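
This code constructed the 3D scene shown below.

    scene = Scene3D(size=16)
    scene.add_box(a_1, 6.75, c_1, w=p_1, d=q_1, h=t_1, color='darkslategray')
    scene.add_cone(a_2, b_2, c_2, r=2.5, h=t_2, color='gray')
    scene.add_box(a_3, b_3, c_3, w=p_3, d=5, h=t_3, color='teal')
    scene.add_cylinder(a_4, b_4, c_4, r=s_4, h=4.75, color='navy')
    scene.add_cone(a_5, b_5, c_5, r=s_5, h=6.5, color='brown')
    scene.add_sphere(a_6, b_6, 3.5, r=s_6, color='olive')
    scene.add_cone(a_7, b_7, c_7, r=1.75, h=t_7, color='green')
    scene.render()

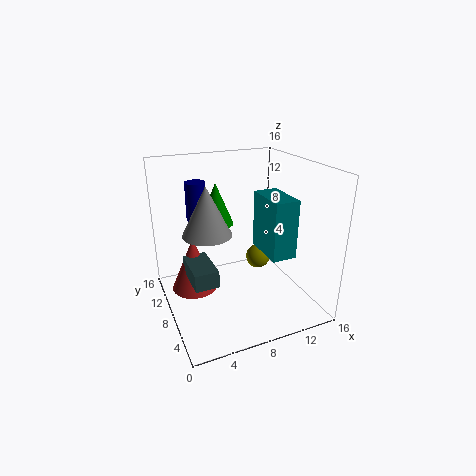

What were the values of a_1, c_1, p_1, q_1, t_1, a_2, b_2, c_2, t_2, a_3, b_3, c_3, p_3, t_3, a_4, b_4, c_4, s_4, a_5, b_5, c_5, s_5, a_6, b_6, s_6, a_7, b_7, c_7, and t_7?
a_1 = 2.5; c_1 = 3; p_1 = 2.75; q_1 = 5; t_1 = 2; a_2 = 4; b_2 = 6.5; c_2 = 9.75; t_2 = 5; a_3 = 10.5; b_3 = 4.25; c_3 = 6.25; p_3 = 2.75; t_3 = 6.5; a_4 = 5.25; b_4 = 14.5; c_4 = 8.25; s_4 = 1.25; a_5 = 3.75; b_5 = 11.75; c_5 = 0.5; s_5 = 2.75; a_6 = 12; b_6 = 10.75; s_6 = 1.5; a_7 = 5.25; b_7 = 7.25; c_7 = 10.5; t_7 = 4.25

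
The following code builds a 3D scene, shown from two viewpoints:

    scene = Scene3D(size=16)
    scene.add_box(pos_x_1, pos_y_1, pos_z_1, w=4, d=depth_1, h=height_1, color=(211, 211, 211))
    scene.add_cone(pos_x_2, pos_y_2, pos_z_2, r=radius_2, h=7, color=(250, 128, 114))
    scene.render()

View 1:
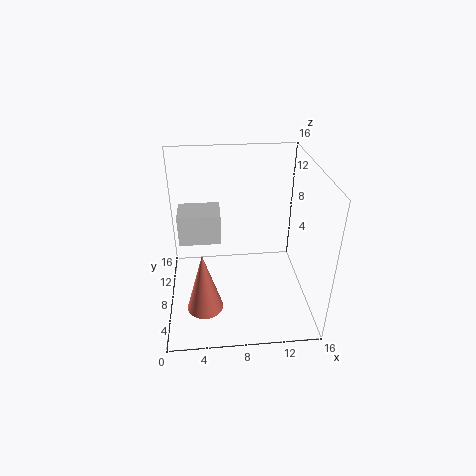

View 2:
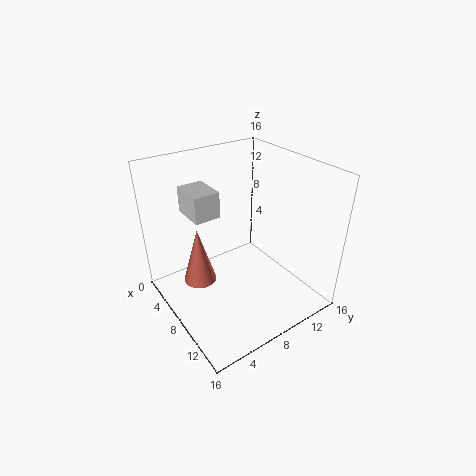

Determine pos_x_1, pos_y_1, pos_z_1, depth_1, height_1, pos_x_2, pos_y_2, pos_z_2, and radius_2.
pos_x_1 = 2
pos_y_1 = 4
pos_z_1 = 10
depth_1 = 3
height_1 = 3
pos_x_2 = 4
pos_y_2 = 5
pos_z_2 = 1
radius_2 = 2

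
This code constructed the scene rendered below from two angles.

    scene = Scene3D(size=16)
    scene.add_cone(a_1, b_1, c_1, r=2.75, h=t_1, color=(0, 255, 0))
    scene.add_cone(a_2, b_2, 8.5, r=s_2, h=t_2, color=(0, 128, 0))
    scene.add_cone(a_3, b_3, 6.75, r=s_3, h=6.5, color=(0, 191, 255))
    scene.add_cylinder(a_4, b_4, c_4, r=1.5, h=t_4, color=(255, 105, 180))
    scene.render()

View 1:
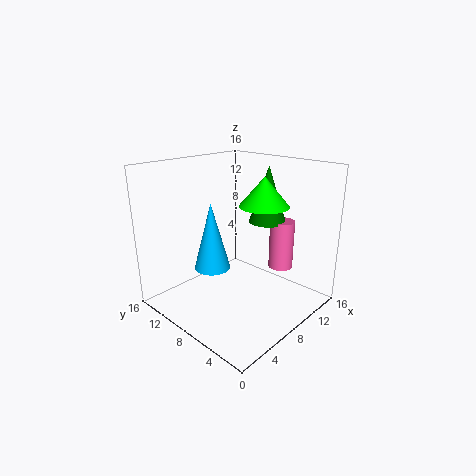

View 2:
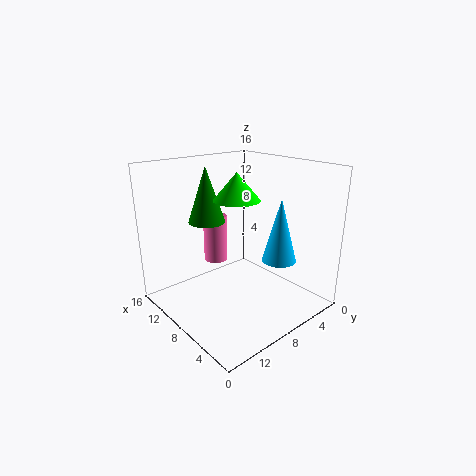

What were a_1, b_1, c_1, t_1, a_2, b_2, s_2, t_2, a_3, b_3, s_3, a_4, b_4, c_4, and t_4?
a_1 = 10.25, b_1 = 6.25, c_1 = 11.5, t_1 = 3.25, a_2 = 13.5, b_2 = 8.25, s_2 = 2.25, t_2 = 6.75, a_3 = 3, b_3 = 6.75, s_3 = 1.75, a_4 = 14.25, b_4 = 6.5, c_4 = 2.75, t_4 = 6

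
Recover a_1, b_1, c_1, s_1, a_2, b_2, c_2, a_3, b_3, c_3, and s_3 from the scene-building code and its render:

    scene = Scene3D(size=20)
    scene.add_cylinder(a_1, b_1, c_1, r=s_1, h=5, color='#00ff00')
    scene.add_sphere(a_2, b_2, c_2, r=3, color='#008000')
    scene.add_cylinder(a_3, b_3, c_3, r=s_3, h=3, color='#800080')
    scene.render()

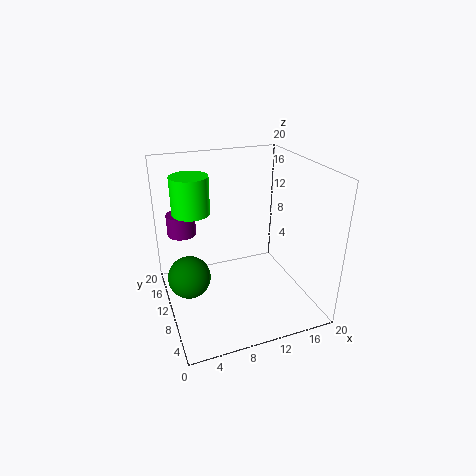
a_1 = 4
b_1 = 11.5
c_1 = 14
s_1 = 2.5
a_2 = 3
b_2 = 11
c_2 = 4.5
a_3 = 3
b_3 = 14
c_3 = 10
s_3 = 2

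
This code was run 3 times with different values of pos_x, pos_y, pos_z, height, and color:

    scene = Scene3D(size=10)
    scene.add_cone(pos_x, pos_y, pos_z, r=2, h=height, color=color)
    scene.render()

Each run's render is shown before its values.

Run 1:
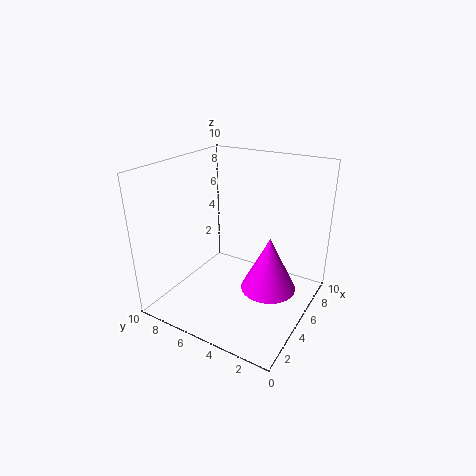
pos_x = 6
pos_y = 3
pos_z = 1
height = 4
color = 'magenta'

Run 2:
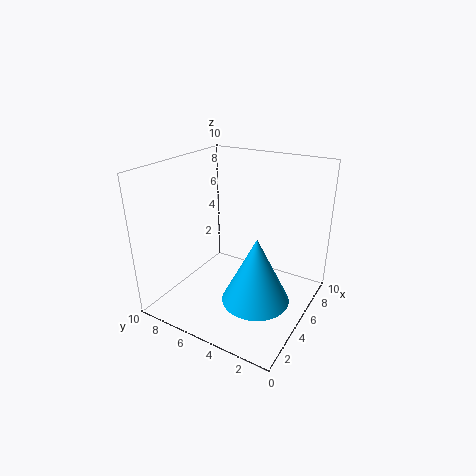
pos_x = 2
pos_y = 2
pos_z = 3
height = 4
color = 'deepskyblue'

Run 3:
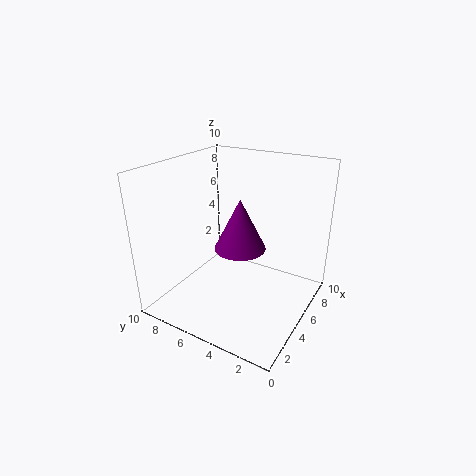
pos_x = 7
pos_y = 6
pos_z = 3
height = 4
color = 'purple'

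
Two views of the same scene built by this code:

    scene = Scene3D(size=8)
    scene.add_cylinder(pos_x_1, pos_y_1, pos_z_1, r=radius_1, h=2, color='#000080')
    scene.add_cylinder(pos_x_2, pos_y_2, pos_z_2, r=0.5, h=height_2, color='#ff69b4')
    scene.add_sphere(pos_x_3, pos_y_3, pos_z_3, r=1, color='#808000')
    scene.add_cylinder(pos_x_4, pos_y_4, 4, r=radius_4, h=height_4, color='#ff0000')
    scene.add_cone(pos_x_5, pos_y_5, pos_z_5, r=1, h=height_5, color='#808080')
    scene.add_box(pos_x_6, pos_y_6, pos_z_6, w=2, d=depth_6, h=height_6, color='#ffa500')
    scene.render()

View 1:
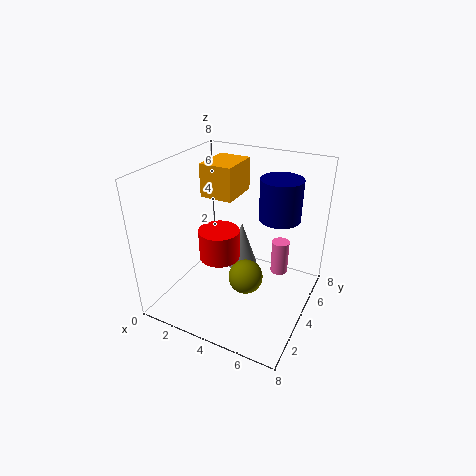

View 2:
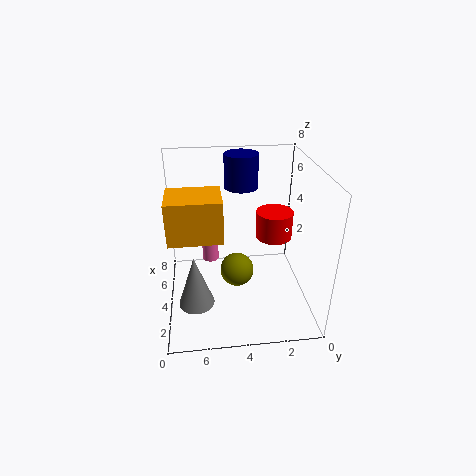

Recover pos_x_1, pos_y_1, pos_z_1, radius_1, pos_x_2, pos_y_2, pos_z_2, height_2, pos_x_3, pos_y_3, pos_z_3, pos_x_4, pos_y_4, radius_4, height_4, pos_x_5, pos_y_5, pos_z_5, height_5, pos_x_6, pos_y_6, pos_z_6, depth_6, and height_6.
pos_x_1 = 6.5, pos_y_1 = 3.5, pos_z_1 = 6, radius_1 = 1, pos_x_2 = 6, pos_y_2 = 5.5, pos_z_2 = 1.5, height_2 = 2, pos_x_3 = 4.5, pos_y_3 = 4, pos_z_3 = 1.5, pos_x_4 = 4, pos_y_4 = 2, radius_4 = 1, height_4 = 1.5, pos_x_5 = 3, pos_y_5 = 6.5, pos_z_5 = 0.5, height_5 = 3, pos_x_6 = 1, pos_y_6 = 5, pos_z_6 = 5.5, depth_6 = 2.5, height_6 = 2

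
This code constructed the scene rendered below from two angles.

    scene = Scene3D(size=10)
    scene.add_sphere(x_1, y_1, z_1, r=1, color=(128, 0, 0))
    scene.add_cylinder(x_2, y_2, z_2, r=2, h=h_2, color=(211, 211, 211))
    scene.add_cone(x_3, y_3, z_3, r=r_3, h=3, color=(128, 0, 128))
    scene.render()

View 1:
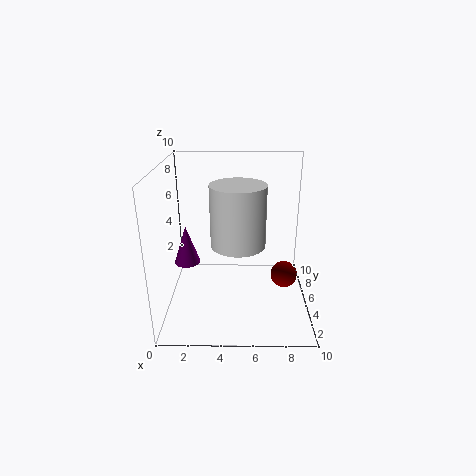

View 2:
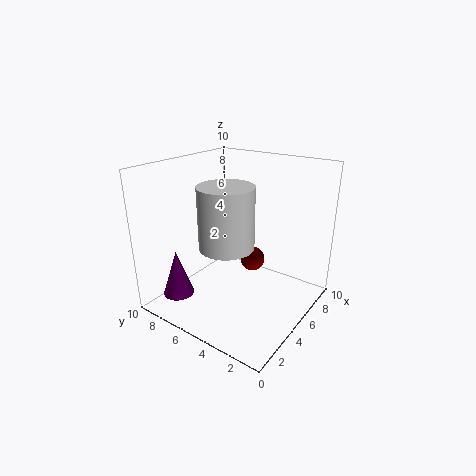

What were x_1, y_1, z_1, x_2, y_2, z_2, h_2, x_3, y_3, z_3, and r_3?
x_1 = 8.5; y_1 = 6; z_1 = 1.5; x_2 = 5; y_2 = 6; z_2 = 4; h_2 = 4.5; x_3 = 1; y_3 = 7; z_3 = 2; r_3 = 1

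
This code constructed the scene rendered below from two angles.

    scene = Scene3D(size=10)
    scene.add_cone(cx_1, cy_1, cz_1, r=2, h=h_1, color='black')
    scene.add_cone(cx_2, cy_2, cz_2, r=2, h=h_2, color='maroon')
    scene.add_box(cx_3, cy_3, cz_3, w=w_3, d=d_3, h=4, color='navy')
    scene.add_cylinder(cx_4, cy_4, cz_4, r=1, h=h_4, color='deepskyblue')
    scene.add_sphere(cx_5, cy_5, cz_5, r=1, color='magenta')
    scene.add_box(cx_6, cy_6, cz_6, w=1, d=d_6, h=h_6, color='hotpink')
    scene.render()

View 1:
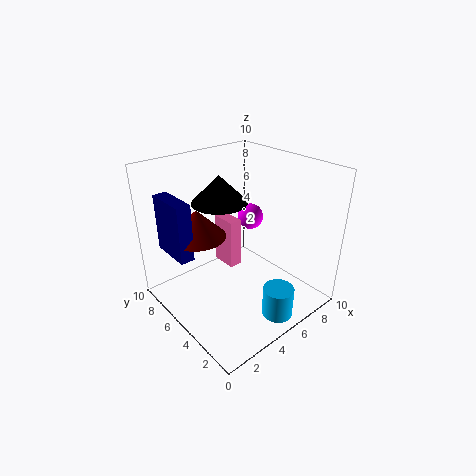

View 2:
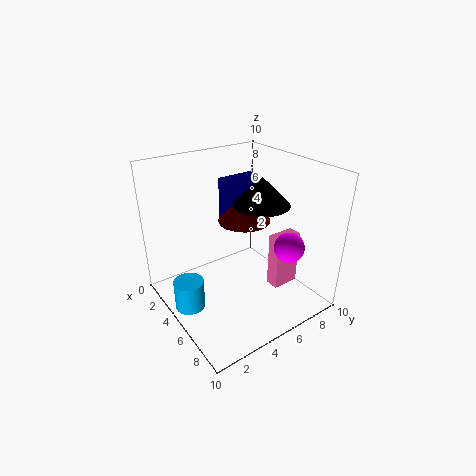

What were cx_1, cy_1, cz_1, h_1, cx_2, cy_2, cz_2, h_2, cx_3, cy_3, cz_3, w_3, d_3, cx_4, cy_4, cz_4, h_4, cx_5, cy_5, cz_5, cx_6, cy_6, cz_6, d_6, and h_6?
cx_1 = 5
cy_1 = 7
cz_1 = 7
h_1 = 2
cx_2 = 3
cy_2 = 7
cz_2 = 5
h_2 = 2
cx_3 = 1
cy_3 = 6
cz_3 = 4
w_3 = 1
d_3 = 3
cx_4 = 5
cy_4 = 1
cz_4 = 1
h_4 = 2
cx_5 = 8
cy_5 = 7
cz_5 = 5
cx_6 = 6
cy_6 = 7
cz_6 = 1
d_6 = 2
h_6 = 4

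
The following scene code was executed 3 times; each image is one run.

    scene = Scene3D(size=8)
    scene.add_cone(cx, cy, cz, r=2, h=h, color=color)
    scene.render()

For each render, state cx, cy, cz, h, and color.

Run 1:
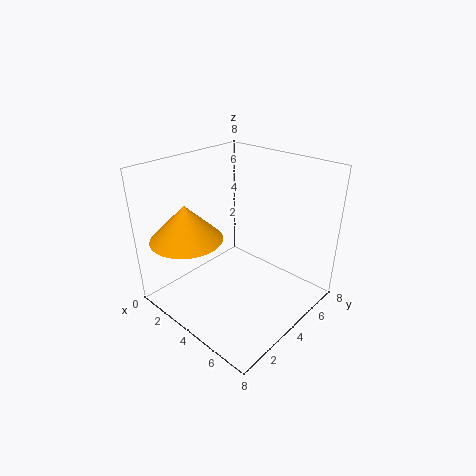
cx = 2
cy = 2
cz = 4
h = 2
color = 'orange'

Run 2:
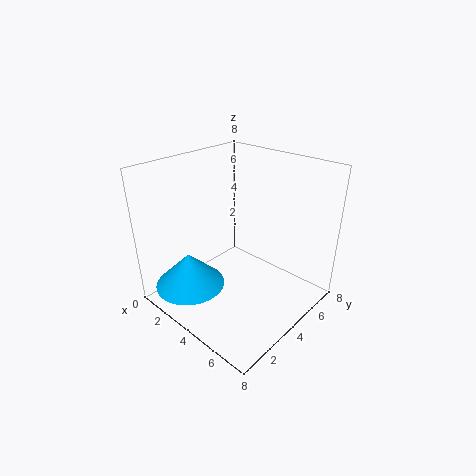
cx = 2
cy = 2
cz = 1
h = 2
color = 'deepskyblue'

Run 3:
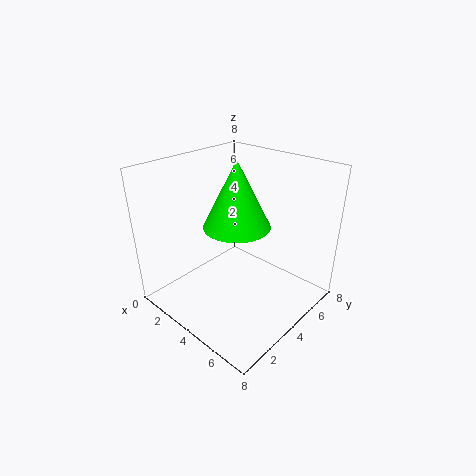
cx = 3
cy = 5
cz = 4
h = 4
color = 'lime'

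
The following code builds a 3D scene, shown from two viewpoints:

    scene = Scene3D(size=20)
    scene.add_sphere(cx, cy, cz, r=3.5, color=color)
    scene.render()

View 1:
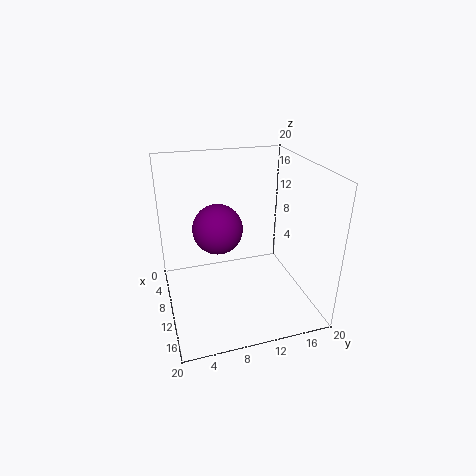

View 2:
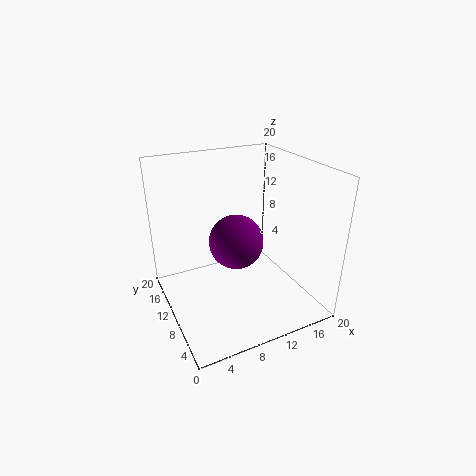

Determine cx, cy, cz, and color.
cx = 8.5; cy = 7.5; cz = 11; color = 'purple'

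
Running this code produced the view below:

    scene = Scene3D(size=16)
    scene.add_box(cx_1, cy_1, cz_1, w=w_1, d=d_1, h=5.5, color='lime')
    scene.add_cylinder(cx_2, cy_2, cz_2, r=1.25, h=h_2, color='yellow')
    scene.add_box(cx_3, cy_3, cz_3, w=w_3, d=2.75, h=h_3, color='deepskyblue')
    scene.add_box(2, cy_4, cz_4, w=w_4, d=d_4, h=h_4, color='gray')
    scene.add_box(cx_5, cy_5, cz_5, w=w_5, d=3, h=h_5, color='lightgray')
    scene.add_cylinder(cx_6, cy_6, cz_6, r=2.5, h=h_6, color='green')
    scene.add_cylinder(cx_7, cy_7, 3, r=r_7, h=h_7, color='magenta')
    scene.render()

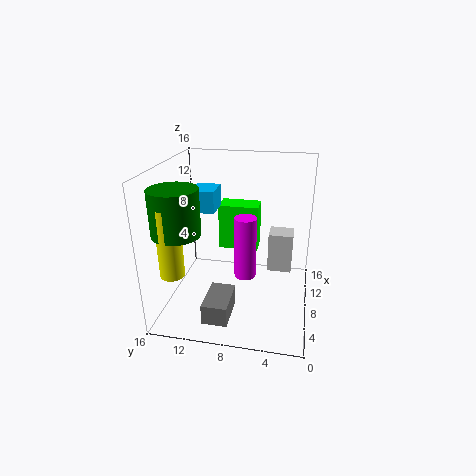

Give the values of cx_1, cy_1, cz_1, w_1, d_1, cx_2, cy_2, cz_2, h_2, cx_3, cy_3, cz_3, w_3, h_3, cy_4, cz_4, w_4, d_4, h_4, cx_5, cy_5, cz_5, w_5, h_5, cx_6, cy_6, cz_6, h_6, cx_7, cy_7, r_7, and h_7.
cx_1 = 11; cy_1 = 6.25; cz_1 = 5; w_1 = 2.75; d_1 = 4.75; cx_2 = 2.75; cy_2 = 13.75; cz_2 = 5.75; h_2 = 7.25; cx_3 = 8.25; cy_3 = 10.75; cz_3 = 10.5; w_3 = 3.25; h_3 = 2.5; cy_4 = 8; cz_4 = 0.5; w_4 = 4.5; d_4 = 2.75; h_4 = 2.25; cx_5 = 12; cy_5 = 2; cz_5 = 1.75; w_5 = 2.75; h_5 = 5; cx_6 = 4; cy_6 = 13.5; cz_6 = 9.75; h_6 = 4.75; cx_7 = 8.5; cy_7 = 7.25; r_7 = 1.25; h_7 = 7.25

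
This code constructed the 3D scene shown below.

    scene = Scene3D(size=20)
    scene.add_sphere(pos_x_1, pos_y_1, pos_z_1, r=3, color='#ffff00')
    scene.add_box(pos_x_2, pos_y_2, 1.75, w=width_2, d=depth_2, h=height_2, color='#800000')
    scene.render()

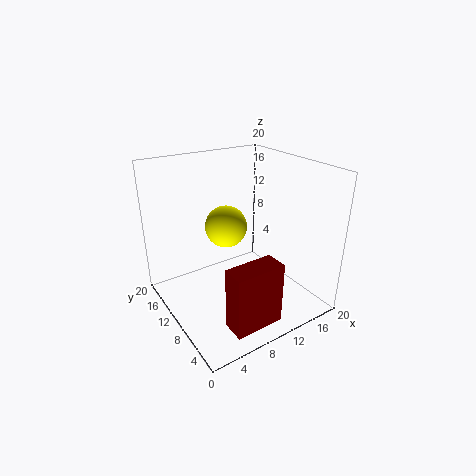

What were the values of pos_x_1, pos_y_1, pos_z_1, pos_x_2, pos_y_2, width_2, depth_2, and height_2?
pos_x_1 = 9.75; pos_y_1 = 12.75; pos_z_1 = 10.75; pos_x_2 = 4.25; pos_y_2 = 1; width_2 = 6.5; depth_2 = 3; height_2 = 8.25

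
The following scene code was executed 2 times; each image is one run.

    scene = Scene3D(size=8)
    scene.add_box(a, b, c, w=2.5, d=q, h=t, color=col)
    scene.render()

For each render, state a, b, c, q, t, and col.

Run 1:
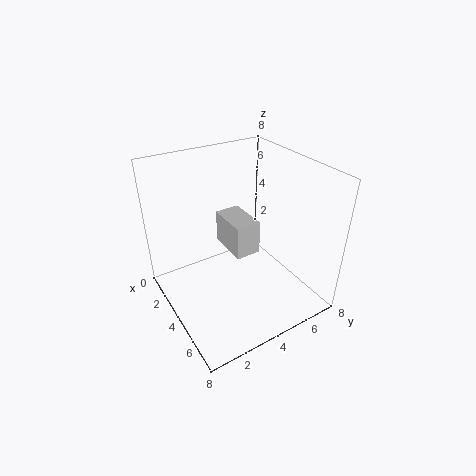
a = 1.5
b = 4
c = 2.5
q = 1.5
t = 2
col = 'lightgray'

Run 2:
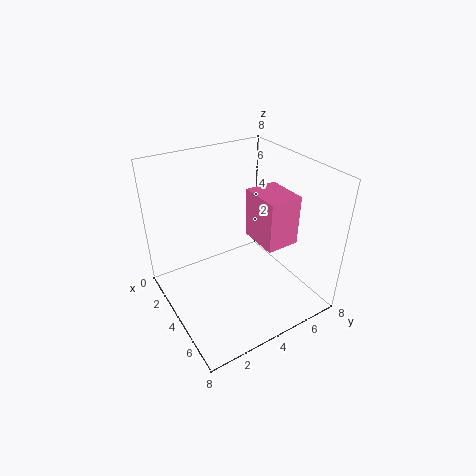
a = 2.5
b = 5.5
c = 3
q = 2
t = 3
col = 'hotpink'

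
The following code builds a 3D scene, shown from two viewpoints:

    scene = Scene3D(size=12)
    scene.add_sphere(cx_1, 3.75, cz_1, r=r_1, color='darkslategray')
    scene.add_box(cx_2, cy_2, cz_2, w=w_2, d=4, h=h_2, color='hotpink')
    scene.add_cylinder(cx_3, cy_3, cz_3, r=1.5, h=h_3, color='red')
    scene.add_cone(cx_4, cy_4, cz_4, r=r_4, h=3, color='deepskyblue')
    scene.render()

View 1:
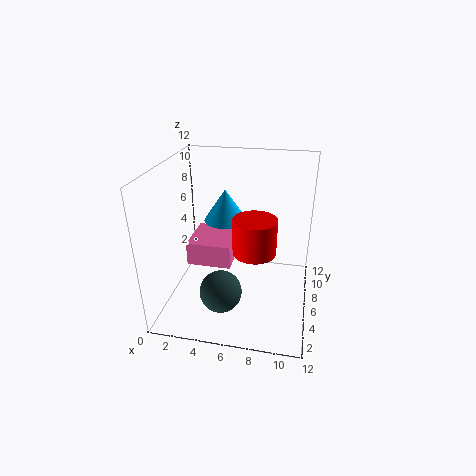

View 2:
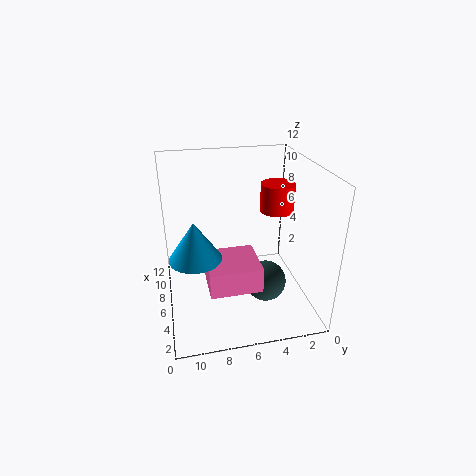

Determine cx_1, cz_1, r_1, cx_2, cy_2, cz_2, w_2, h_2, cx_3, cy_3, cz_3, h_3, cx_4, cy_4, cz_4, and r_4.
cx_1 = 5, cz_1 = 2, r_1 = 1.75, cx_2 = 1.75, cy_2 = 5, cz_2 = 3.5, w_2 = 3.75, h_2 = 2, cx_3 = 8, cy_3 = 2, cz_3 = 7.25, h_3 = 2.5, cx_4 = 4, cy_4 = 9.75, cz_4 = 5.75, r_4 = 2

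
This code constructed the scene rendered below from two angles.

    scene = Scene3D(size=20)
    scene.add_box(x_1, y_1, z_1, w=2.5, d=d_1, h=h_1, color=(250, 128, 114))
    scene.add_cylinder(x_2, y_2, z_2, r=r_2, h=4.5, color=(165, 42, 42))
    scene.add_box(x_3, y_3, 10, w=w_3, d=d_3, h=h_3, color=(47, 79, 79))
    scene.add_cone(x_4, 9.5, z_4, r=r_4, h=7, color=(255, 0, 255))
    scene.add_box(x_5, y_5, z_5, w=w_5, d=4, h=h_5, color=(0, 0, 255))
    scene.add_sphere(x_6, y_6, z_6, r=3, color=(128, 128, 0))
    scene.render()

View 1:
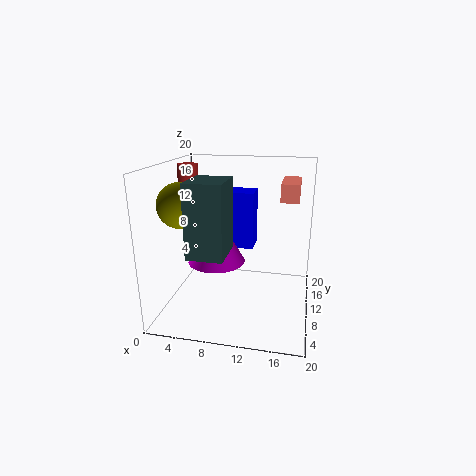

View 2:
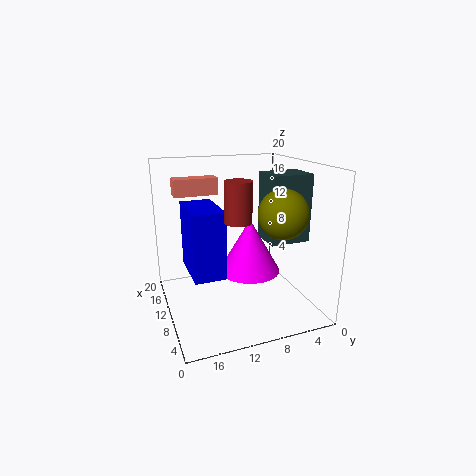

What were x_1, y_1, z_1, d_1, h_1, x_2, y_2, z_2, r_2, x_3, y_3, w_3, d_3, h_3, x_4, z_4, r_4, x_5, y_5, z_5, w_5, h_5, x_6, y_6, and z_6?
x_1 = 15.5; y_1 = 11; z_1 = 15; d_1 = 6.5; h_1 = 2.5; x_2 = 2; y_2 = 13; z_2 = 15; r_2 = 1.5; x_3 = 5.5; y_3 = 1.5; w_3 = 4.5; d_3 = 5.5; h_3 = 9; x_4 = 7; z_4 = 6.5; r_4 = 4; x_5 = 4.5; y_5 = 13.5; z_5 = 7; w_5 = 7; h_5 = 8.5; x_6 = 3; y_6 = 7; z_6 = 15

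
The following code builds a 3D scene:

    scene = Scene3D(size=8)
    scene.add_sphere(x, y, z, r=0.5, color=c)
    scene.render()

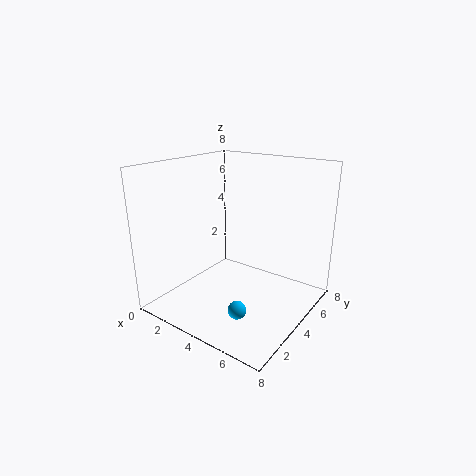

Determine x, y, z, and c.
x = 5; y = 2.5; z = 0.5; c = 'deepskyblue'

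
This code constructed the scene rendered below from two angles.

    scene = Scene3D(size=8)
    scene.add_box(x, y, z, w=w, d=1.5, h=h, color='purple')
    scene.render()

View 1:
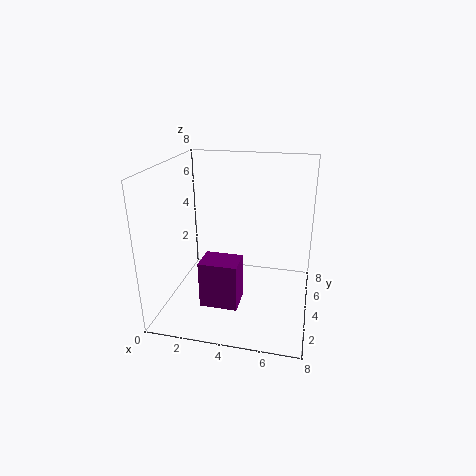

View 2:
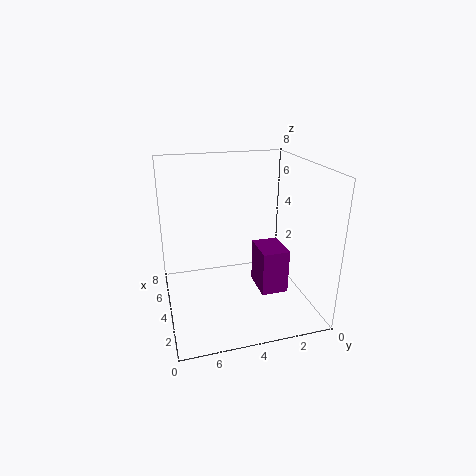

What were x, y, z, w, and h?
x = 2.5, y = 1.5, z = 1, w = 2, h = 2.5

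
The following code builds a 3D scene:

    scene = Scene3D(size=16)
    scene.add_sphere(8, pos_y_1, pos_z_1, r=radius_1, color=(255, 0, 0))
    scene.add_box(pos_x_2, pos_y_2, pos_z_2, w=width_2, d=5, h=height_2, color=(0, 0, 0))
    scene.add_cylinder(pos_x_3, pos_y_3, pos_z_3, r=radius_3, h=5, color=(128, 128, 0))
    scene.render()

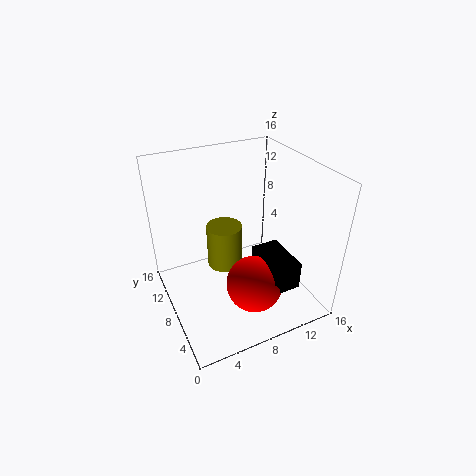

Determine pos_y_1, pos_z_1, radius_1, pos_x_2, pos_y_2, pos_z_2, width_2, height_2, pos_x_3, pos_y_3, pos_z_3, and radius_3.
pos_y_1 = 4
pos_z_1 = 4.5
radius_1 = 3
pos_x_2 = 9
pos_y_2 = 1.5
pos_z_2 = 4.5
width_2 = 3
height_2 = 3
pos_x_3 = 7
pos_y_3 = 9.5
pos_z_3 = 4
radius_3 = 2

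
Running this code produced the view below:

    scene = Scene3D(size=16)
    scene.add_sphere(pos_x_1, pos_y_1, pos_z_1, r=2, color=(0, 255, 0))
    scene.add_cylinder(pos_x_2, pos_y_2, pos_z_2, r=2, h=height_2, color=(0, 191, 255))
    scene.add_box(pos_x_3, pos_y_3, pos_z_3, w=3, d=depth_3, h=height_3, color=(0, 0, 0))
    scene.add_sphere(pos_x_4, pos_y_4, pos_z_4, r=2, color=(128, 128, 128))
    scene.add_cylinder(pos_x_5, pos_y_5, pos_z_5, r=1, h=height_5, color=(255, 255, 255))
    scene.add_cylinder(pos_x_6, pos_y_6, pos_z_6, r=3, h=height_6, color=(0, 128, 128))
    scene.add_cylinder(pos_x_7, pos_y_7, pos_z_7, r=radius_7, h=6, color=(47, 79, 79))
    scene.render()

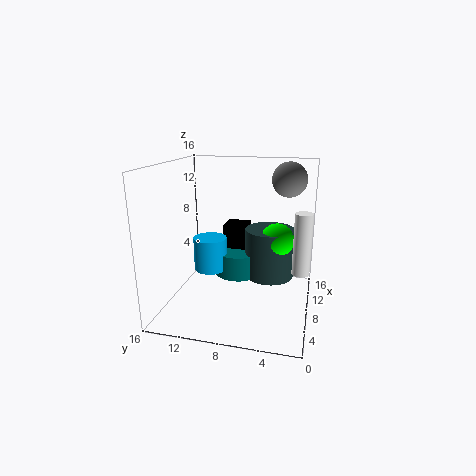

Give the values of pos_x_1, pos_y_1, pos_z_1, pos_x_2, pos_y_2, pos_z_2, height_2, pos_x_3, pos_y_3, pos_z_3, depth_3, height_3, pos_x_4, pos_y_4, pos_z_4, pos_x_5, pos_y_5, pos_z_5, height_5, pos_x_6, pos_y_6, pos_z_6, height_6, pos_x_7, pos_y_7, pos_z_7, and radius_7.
pos_x_1 = 11, pos_y_1 = 4, pos_z_1 = 7, pos_x_2 = 10, pos_y_2 = 12, pos_z_2 = 3, height_2 = 4, pos_x_3 = 12, pos_y_3 = 8, pos_z_3 = 3, depth_3 = 3, height_3 = 5, pos_x_4 = 12, pos_y_4 = 3, pos_z_4 = 14, pos_x_5 = 9, pos_y_5 = 1, pos_z_5 = 4, height_5 = 7, pos_x_6 = 12, pos_y_6 = 9, pos_z_6 = 2, height_6 = 3, pos_x_7 = 12, pos_y_7 = 5, pos_z_7 = 2, radius_7 = 3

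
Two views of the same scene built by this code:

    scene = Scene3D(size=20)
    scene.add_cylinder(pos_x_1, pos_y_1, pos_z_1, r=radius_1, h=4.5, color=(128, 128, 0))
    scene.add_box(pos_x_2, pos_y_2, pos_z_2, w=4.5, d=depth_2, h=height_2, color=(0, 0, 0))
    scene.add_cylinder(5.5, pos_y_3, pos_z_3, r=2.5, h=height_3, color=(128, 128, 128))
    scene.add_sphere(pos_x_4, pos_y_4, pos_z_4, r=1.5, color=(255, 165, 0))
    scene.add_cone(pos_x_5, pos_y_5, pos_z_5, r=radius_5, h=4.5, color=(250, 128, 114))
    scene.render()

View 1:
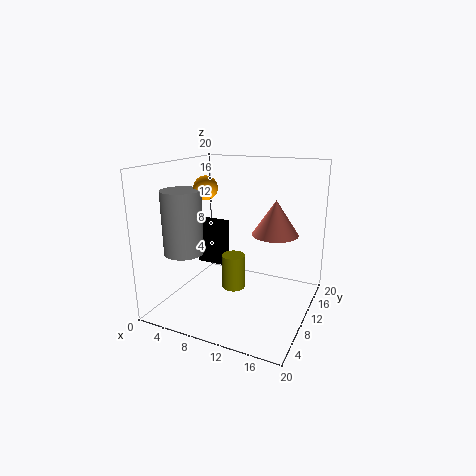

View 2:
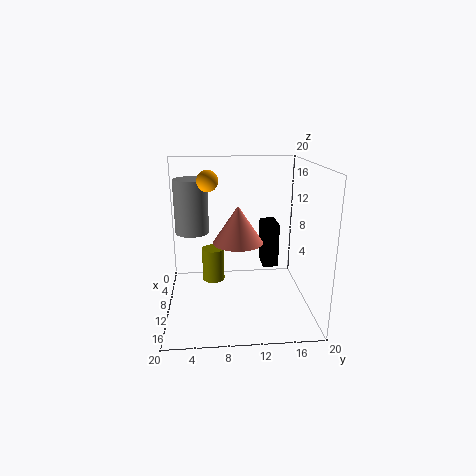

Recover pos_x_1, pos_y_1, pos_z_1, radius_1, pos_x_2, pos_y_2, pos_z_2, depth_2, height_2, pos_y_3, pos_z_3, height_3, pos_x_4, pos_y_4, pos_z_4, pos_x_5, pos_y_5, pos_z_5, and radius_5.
pos_x_1 = 11; pos_y_1 = 6.5; pos_z_1 = 4.5; radius_1 = 1.5; pos_x_2 = 0.5; pos_y_2 = 14.5; pos_z_2 = 3; depth_2 = 2.5; height_2 = 7; pos_y_3 = 3.5; pos_z_3 = 9.5; height_3 = 8; pos_x_4 = 7.5; pos_y_4 = 6; pos_z_4 = 17.5; pos_x_5 = 15.5; pos_y_5 = 9.5; pos_z_5 = 11.5; radius_5 = 3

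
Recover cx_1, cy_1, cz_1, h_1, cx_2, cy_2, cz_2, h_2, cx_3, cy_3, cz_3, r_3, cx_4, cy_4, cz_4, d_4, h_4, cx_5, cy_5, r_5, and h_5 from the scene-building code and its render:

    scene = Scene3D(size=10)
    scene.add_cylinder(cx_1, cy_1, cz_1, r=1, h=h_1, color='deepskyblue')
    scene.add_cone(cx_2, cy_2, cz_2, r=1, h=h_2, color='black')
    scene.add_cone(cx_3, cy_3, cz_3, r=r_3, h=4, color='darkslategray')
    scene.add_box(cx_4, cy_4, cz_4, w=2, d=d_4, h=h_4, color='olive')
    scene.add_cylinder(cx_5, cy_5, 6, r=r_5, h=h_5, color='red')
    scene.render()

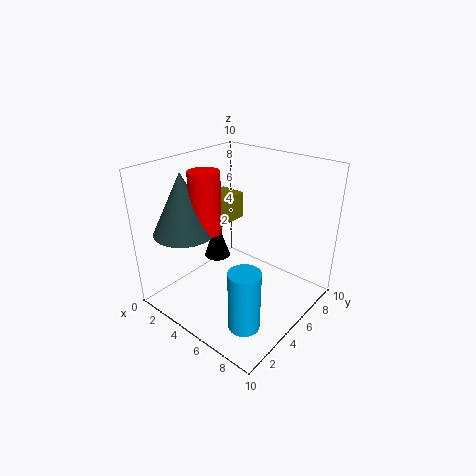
cx_1 = 8
cy_1 = 2
cz_1 = 1
h_1 = 4
cx_2 = 2
cy_2 = 6
cz_2 = 2
h_2 = 3
cx_3 = 3
cy_3 = 2
cz_3 = 6
r_3 = 2
cx_4 = 1
cy_4 = 5
cz_4 = 5
d_4 = 3
h_4 = 2
cx_5 = 4
cy_5 = 3
r_5 = 1
h_5 = 4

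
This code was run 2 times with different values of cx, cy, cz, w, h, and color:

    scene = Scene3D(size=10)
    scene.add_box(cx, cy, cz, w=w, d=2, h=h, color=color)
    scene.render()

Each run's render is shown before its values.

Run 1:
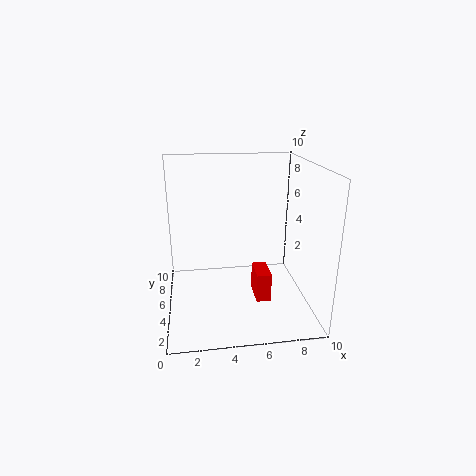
cx = 6; cy = 3; cz = 1; w = 1; h = 2; color = 'red'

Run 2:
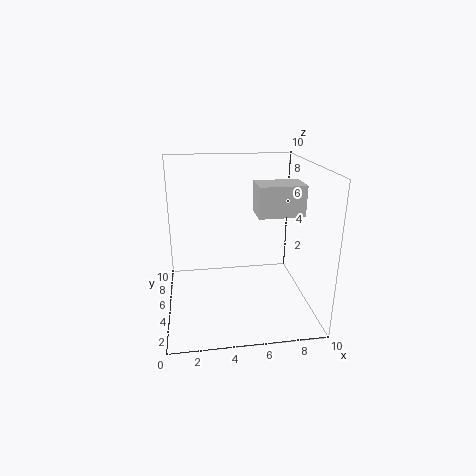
cx = 6; cy = 3; cz = 7; w = 3; h = 2; color = 'lightgray'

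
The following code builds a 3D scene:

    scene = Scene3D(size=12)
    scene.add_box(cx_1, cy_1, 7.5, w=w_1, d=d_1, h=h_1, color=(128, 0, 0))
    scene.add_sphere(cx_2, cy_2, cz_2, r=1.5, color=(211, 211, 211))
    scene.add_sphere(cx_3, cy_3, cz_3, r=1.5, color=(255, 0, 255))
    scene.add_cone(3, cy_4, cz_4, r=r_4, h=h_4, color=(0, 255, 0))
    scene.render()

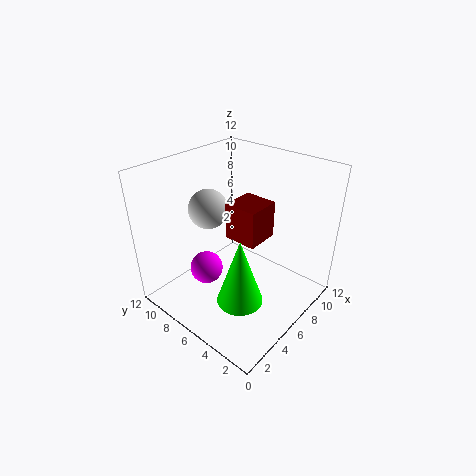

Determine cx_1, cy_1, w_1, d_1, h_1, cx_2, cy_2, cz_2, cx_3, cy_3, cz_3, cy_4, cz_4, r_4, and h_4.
cx_1 = 3.75, cy_1 = 2.75, w_1 = 2.5, d_1 = 2.5, h_1 = 2.75, cx_2 = 3.75, cy_2 = 7, cz_2 = 9.25, cx_3 = 5.25, cy_3 = 9.25, cz_3 = 1.75, cy_4 = 3.25, cz_4 = 3, r_4 = 1.75, h_4 = 5.25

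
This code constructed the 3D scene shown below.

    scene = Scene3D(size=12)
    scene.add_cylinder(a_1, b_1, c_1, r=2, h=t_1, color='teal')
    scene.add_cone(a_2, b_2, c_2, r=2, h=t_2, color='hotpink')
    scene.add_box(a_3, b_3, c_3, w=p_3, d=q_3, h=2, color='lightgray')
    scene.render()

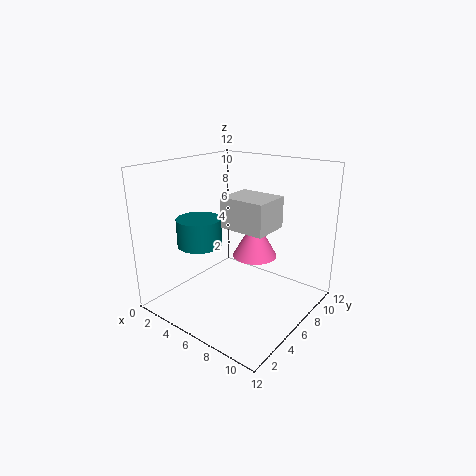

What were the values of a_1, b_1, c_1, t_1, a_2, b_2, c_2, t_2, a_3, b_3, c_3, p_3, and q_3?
a_1 = 2
b_1 = 5.5
c_1 = 4.5
t_1 = 2.5
a_2 = 6
b_2 = 8.5
c_2 = 3.5
t_2 = 3.5
a_3 = 8.5
b_3 = 1
c_3 = 9
p_3 = 3
q_3 = 2.5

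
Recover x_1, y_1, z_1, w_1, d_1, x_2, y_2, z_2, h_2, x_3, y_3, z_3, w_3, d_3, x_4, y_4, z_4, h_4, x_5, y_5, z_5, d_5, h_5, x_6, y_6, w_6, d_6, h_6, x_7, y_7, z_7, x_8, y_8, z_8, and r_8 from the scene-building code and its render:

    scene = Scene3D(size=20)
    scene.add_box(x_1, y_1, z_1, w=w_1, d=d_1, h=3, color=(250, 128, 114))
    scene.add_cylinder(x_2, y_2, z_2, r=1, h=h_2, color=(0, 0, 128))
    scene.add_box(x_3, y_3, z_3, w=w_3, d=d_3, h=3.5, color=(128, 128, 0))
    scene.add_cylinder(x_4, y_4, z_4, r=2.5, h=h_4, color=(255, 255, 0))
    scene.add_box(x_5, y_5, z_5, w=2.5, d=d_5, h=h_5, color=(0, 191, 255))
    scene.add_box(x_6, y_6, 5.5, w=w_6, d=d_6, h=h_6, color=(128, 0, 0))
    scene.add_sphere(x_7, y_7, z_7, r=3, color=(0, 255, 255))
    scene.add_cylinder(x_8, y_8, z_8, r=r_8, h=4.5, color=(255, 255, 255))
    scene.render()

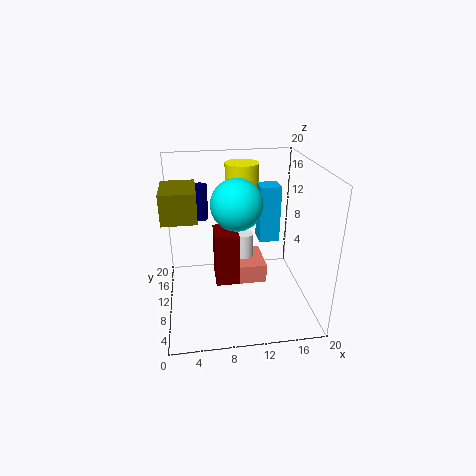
x_1 = 8.5, y_1 = 12.5, z_1 = 0.5, w_1 = 6.5, d_1 = 6.5, x_2 = 5, y_2 = 9.5, z_2 = 13.5, h_2 = 4.5, x_3 = 0.5, y_3 = 3, z_3 = 15.5, w_3 = 4, d_3 = 5.5, x_4 = 11.5, y_4 = 16, z_4 = 13, h_4 = 6, x_5 = 12, y_5 = 5.5, z_5 = 11.5, d_5 = 2.5, h_5 = 7, x_6 = 6.5, y_6 = 5.5, w_6 = 3, d_6 = 4, h_6 = 7, x_7 = 9, y_7 = 4.5, z_7 = 17, x_8 = 12, y_8 = 16.5, z_8 = 3, r_8 = 1.5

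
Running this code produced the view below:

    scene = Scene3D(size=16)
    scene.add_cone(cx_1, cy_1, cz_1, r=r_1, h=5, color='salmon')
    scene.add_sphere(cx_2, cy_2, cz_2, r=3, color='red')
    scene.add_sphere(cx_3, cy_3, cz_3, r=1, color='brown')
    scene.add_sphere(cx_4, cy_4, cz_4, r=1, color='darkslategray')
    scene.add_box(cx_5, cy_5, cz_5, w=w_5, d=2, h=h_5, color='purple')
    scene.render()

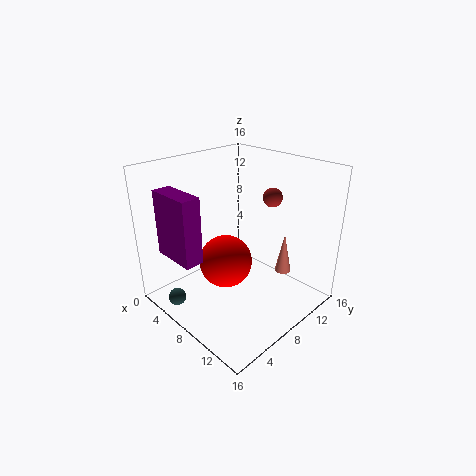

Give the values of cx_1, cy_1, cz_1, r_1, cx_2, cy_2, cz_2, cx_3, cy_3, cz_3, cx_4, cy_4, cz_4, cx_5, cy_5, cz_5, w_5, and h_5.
cx_1 = 10; cy_1 = 14; cz_1 = 2; r_1 = 1; cx_2 = 7; cy_2 = 7; cz_2 = 5; cx_3 = 11; cy_3 = 10; cz_3 = 13; cx_4 = 4; cy_4 = 2; cz_4 = 1; cx_5 = 3; cy_5 = 1; cz_5 = 7; w_5 = 5; h_5 = 7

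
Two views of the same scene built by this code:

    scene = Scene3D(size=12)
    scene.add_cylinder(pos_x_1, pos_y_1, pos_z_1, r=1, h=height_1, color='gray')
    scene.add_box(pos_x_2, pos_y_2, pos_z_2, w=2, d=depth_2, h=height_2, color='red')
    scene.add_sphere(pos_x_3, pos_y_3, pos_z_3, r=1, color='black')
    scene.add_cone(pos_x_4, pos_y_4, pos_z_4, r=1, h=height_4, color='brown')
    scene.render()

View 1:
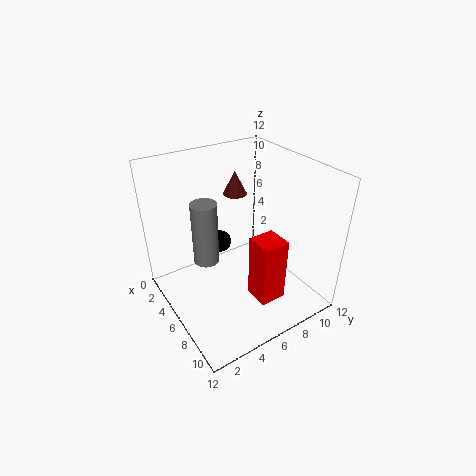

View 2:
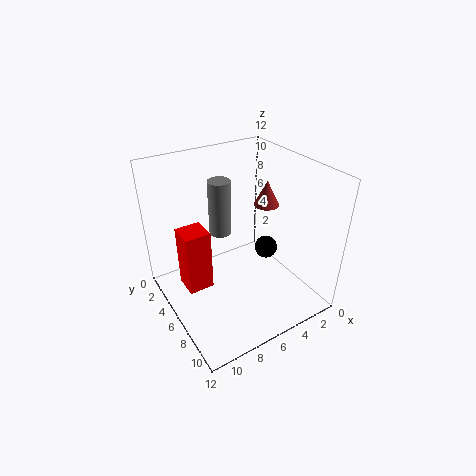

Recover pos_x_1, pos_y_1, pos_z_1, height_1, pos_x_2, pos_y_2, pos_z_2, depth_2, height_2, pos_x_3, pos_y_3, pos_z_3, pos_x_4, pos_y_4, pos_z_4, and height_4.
pos_x_1 = 6
pos_y_1 = 3
pos_z_1 = 5
height_1 = 5
pos_x_2 = 9
pos_y_2 = 5
pos_z_2 = 3
depth_2 = 2
height_2 = 5
pos_x_3 = 3
pos_y_3 = 6
pos_z_3 = 4
pos_x_4 = 4
pos_y_4 = 7
pos_z_4 = 9
height_4 = 2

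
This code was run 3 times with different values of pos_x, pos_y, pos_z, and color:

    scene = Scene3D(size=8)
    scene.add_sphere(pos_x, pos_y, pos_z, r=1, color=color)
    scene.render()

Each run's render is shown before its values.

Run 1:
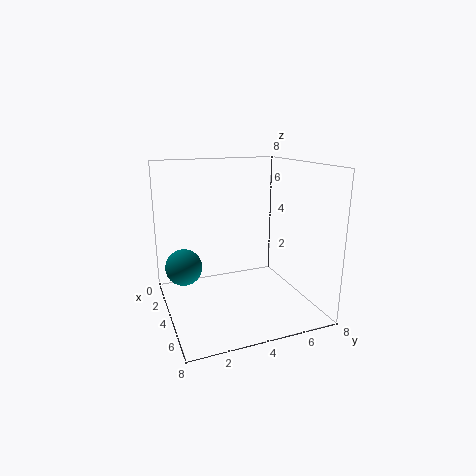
pos_x = 3.5, pos_y = 1, pos_z = 2.5, color = 'teal'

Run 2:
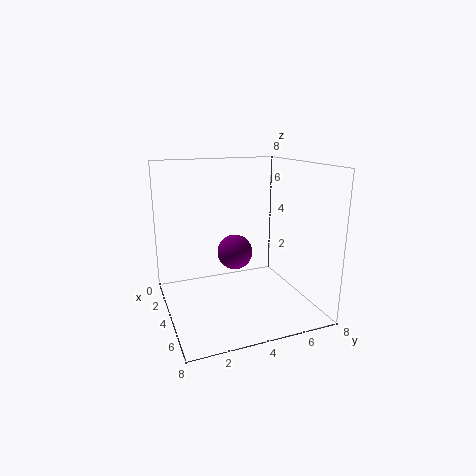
pos_x = 3.5, pos_y = 4, pos_z = 3, color = 'purple'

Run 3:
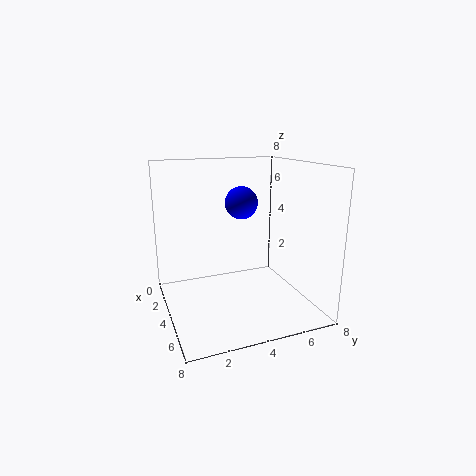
pos_x = 2, pos_y = 5, pos_z = 5.5, color = 'blue'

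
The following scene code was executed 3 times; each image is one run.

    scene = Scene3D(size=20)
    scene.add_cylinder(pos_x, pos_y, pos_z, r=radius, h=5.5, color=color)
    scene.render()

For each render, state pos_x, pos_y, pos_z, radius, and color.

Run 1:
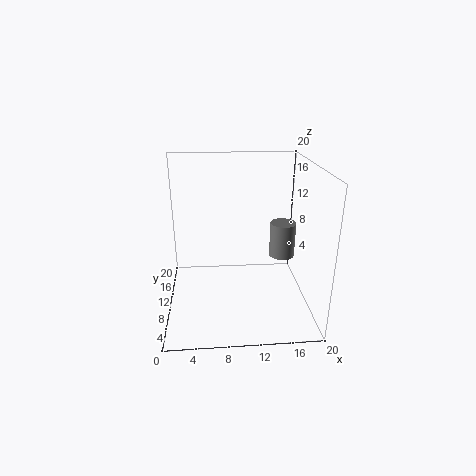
pos_x = 17.5; pos_y = 15; pos_z = 4.5; radius = 2; color = 'gray'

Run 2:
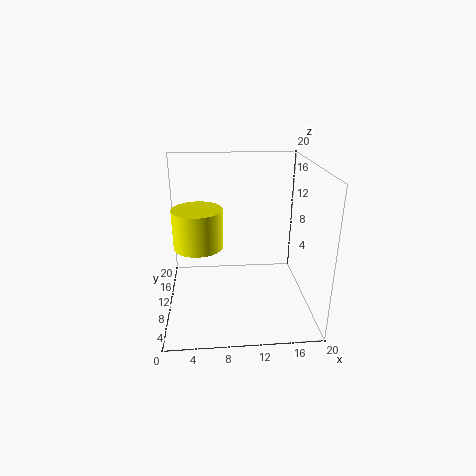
pos_x = 4.5; pos_y = 11; pos_z = 8.5; radius = 3.5; color = 'yellow'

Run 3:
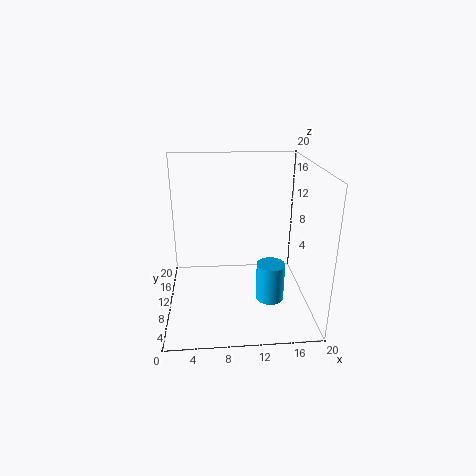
pos_x = 14.5; pos_y = 8.5; pos_z = 1; radius = 2; color = 'deepskyblue'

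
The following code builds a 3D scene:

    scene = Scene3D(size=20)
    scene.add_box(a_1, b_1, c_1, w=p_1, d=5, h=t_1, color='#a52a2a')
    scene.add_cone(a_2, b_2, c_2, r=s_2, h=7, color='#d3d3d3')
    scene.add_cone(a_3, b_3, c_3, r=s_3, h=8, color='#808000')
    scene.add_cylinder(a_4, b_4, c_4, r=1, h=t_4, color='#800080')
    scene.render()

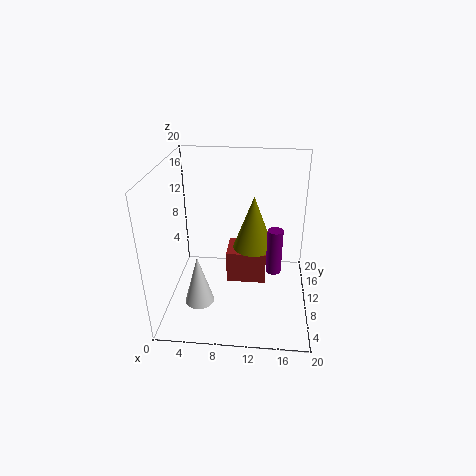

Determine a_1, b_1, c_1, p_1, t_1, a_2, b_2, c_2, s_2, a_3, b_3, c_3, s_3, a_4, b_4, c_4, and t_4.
a_1 = 8, b_1 = 12, c_1 = 1, p_1 = 6, t_1 = 5, a_2 = 5, b_2 = 6, c_2 = 2, s_2 = 2, a_3 = 12, b_3 = 13, c_3 = 7, s_3 = 3, a_4 = 15, b_4 = 7, c_4 = 7, t_4 = 6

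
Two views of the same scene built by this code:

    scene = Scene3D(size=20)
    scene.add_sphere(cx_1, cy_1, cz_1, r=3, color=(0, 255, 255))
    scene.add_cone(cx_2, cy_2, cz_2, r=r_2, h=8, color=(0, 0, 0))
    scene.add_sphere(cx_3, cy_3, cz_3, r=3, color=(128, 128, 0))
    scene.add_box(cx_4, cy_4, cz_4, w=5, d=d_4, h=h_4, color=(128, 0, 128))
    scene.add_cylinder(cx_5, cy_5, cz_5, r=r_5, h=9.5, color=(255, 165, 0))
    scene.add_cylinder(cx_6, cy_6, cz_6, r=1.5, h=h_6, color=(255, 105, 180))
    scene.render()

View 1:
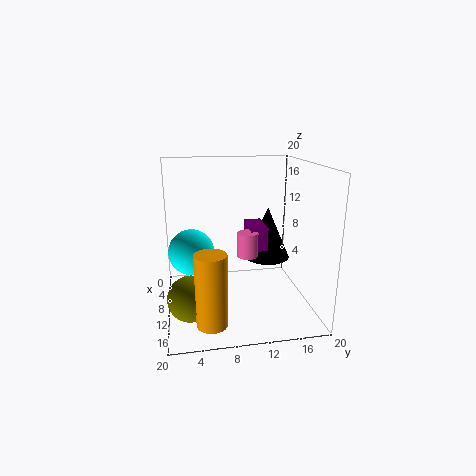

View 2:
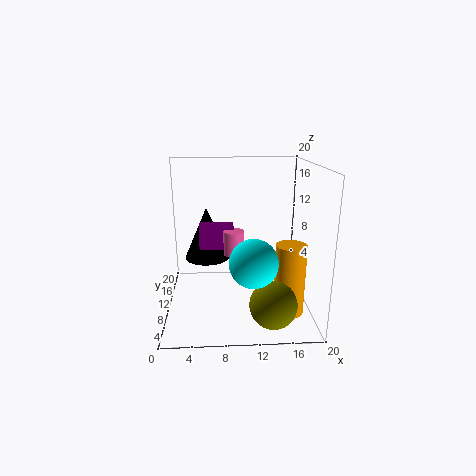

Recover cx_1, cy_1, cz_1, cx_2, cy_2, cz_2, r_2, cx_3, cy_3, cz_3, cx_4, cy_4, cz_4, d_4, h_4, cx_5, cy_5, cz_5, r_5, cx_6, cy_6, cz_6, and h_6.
cx_1 = 11.5, cy_1 = 3.5, cz_1 = 9, cx_2 = 5.5, cy_2 = 15.5, cz_2 = 5, r_2 = 3.5, cx_3 = 14, cy_3 = 3, cz_3 = 3.5, cx_4 = 4.5, cy_4 = 12, cz_4 = 7.5, d_4 = 2.5, h_4 = 3.5, cx_5 = 16.5, cy_5 = 5.5, cz_5 = 1, r_5 = 2, cx_6 = 9.5, cy_6 = 11.5, cz_6 = 7, h_6 = 3.5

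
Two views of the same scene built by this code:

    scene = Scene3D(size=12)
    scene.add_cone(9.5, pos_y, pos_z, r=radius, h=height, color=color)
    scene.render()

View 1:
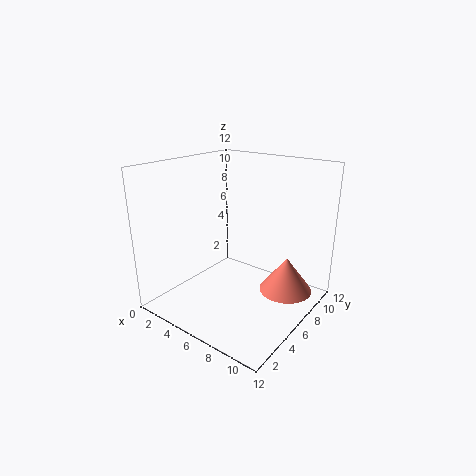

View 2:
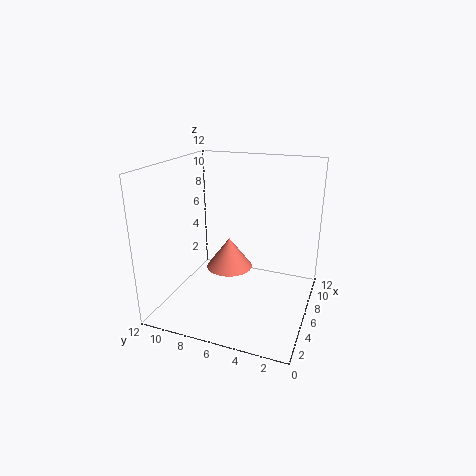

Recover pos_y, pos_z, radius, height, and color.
pos_y = 8.25, pos_z = 1.25, radius = 2.25, height = 3, color = 'salmon'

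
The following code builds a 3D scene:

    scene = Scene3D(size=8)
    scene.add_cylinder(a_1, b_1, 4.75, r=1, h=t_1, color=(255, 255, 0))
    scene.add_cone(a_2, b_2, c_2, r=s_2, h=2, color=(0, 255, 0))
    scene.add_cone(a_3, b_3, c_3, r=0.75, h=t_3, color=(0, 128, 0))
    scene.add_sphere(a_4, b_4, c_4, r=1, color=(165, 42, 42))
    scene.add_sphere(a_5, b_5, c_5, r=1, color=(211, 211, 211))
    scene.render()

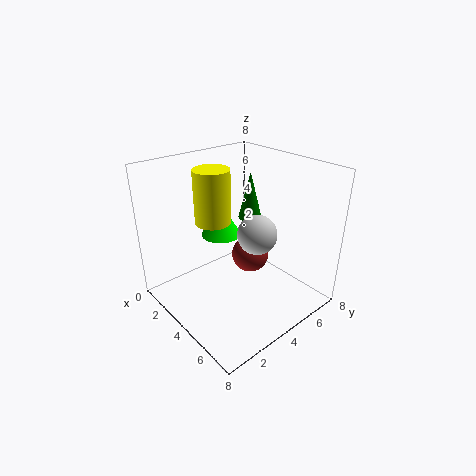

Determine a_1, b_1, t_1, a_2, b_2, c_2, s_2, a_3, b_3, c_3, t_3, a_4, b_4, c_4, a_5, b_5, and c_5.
a_1 = 2.75, b_1 = 3.25, t_1 = 3, a_2 = 1.5, b_2 = 4.75, c_2 = 3, s_2 = 1.25, a_3 = 2, b_3 = 6.75, c_3 = 3.75, t_3 = 3, a_4 = 4.75, b_4 = 4.25, c_4 = 3.25, a_5 = 5.75, b_5 = 3.75, c_5 = 5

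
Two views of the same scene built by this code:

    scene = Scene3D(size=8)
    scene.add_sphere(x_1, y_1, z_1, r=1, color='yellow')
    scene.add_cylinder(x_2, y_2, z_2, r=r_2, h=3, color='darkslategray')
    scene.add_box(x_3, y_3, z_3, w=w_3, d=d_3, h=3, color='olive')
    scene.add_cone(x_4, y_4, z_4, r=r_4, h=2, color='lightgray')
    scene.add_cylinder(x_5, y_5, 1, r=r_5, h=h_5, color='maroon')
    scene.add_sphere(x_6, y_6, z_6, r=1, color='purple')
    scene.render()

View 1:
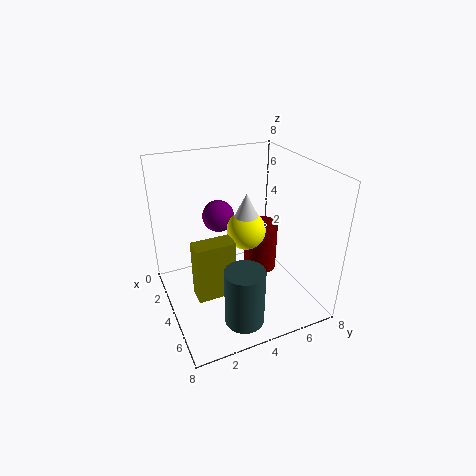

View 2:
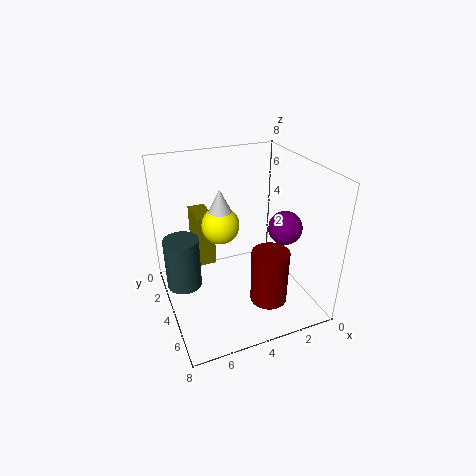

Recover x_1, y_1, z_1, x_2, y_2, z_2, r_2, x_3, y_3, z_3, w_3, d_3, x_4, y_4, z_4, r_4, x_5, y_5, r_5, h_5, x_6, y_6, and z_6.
x_1 = 5; y_1 = 4; z_1 = 5; x_2 = 7; y_2 = 3; z_2 = 1; r_2 = 1; x_3 = 5; y_3 = 1; z_3 = 2; w_3 = 1; d_3 = 2; x_4 = 5; y_4 = 4; z_4 = 5; r_4 = 1; x_5 = 3; y_5 = 6; r_5 = 1; h_5 = 3; x_6 = 1; y_6 = 4; z_6 = 4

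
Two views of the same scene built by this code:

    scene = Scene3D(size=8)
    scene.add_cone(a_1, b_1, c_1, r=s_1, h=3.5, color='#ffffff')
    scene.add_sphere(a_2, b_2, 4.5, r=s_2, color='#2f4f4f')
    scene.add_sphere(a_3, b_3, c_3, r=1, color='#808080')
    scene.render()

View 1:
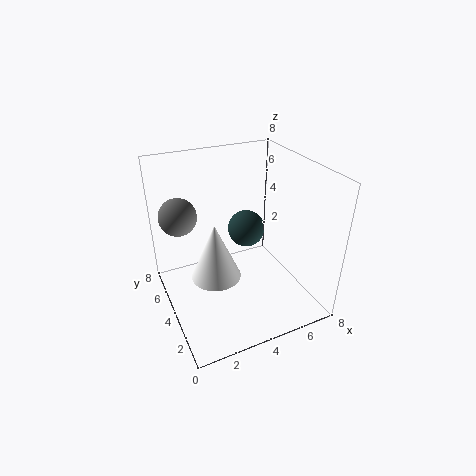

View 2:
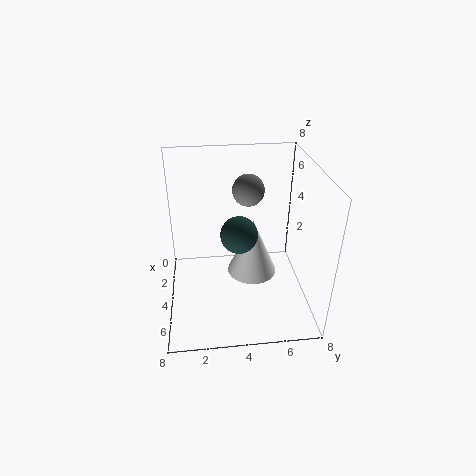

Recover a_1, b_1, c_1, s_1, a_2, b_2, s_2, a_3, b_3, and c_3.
a_1 = 3, b_1 = 5, c_1 = 1, s_1 = 1.5, a_2 = 4.5, b_2 = 4, s_2 = 1, a_3 = 1, b_3 = 5, c_3 = 5.5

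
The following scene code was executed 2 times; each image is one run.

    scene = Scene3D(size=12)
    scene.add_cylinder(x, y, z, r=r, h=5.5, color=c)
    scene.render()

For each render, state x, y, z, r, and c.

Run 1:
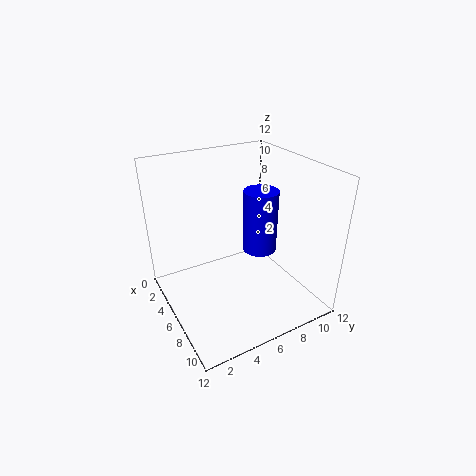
x = 5.5, y = 8.5, z = 4, r = 1.5, c = 'blue'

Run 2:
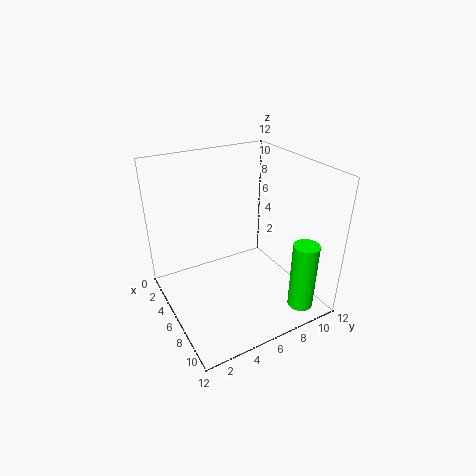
x = 11, y = 9, z = 1.5, r = 1, c = 'lime'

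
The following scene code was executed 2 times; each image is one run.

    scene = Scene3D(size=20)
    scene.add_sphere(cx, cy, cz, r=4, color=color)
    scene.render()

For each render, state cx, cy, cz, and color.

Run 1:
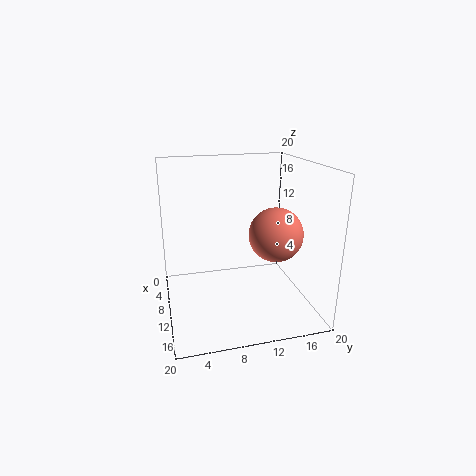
cx = 9; cy = 16; cz = 9.5; color = 'salmon'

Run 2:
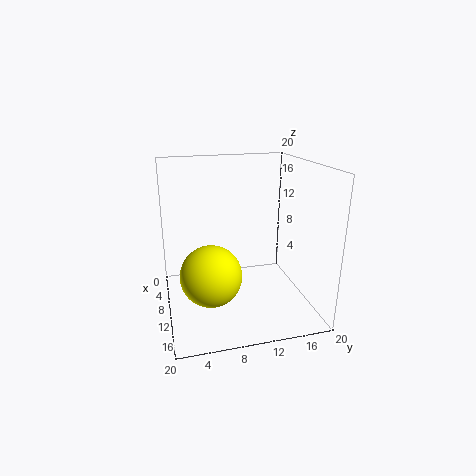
cx = 13.5; cy = 5.5; cz = 6.5; color = 'yellow'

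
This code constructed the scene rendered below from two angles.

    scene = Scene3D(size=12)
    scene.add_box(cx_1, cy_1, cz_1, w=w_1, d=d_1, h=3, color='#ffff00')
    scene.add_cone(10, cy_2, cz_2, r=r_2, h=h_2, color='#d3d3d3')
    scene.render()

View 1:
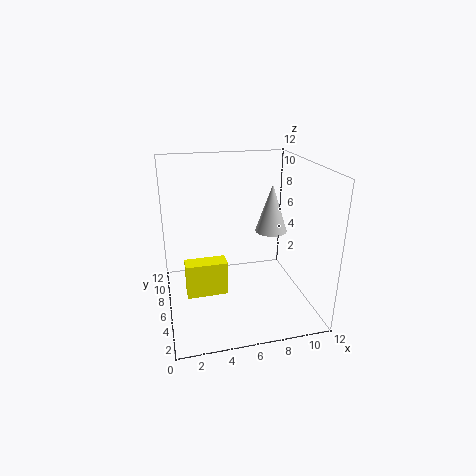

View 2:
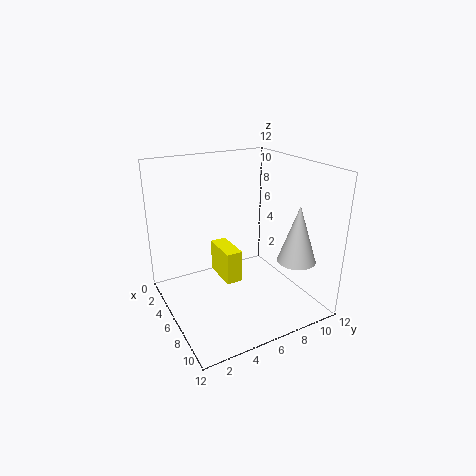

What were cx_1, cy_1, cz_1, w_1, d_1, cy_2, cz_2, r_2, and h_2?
cx_1 = 1.5
cy_1 = 5.5
cz_1 = 1
w_1 = 3.5
d_1 = 1.5
cy_2 = 9
cz_2 = 5
r_2 = 1.5
h_2 = 4.5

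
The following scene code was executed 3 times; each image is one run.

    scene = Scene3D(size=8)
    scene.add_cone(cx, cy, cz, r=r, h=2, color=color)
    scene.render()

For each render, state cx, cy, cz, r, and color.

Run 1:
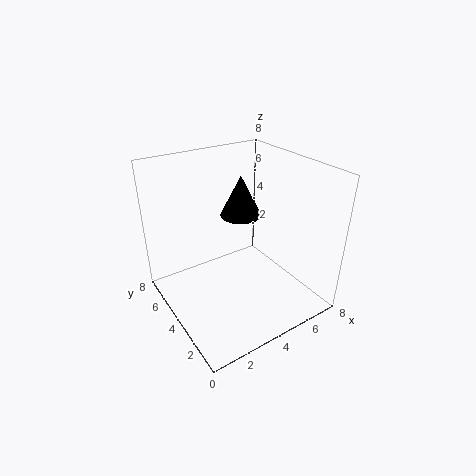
cx = 3.5
cy = 3
cz = 6
r = 1
color = 'black'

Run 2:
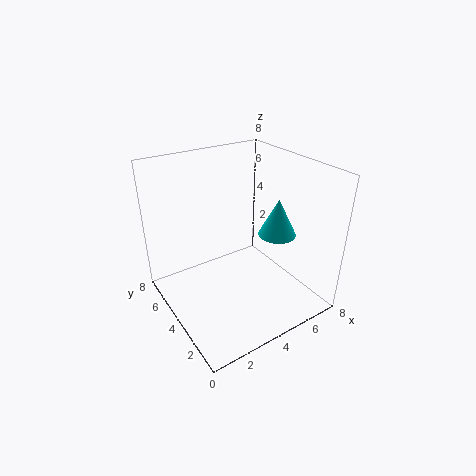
cx = 5.5
cy = 2.5
cz = 4.5
r = 1
color = 'cyan'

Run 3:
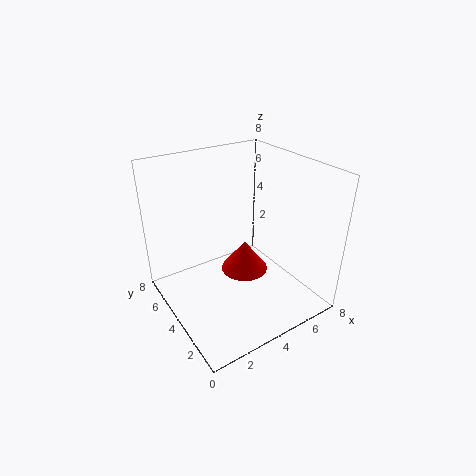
cx = 5.5
cy = 5.5
cz = 0.5
r = 1.5
color = 'red'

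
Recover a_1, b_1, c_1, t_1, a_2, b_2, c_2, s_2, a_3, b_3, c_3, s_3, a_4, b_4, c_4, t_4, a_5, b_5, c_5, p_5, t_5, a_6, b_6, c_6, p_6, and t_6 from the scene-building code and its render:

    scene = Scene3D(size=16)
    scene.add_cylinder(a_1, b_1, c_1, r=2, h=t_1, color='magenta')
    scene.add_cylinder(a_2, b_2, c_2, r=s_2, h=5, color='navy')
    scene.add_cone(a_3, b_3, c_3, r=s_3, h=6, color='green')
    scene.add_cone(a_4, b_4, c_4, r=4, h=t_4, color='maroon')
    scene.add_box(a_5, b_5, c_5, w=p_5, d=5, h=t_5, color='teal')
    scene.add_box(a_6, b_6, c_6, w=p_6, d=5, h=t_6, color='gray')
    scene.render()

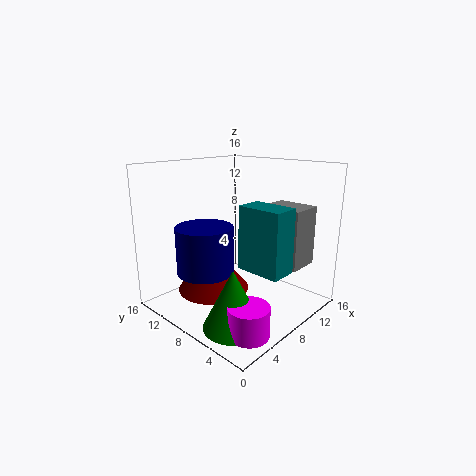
a_1 = 3; b_1 = 2; c_1 = 1; t_1 = 3; a_2 = 4; b_2 = 9; c_2 = 5; s_2 = 3; a_3 = 3; b_3 = 4; c_3 = 1; s_3 = 3; a_4 = 6; b_4 = 10; c_4 = 2; t_4 = 5; a_5 = 7; b_5 = 2; c_5 = 5; p_5 = 3; t_5 = 7; a_6 = 12; b_6 = 3; c_6 = 4; p_6 = 4; t_6 = 7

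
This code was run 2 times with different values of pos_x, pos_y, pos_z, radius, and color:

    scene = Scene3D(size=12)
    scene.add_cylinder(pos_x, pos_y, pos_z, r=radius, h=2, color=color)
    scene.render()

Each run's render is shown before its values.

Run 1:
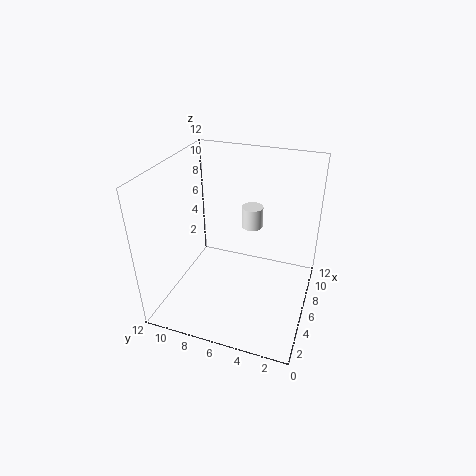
pos_x = 10
pos_y = 6
pos_z = 5
radius = 1
color = 'white'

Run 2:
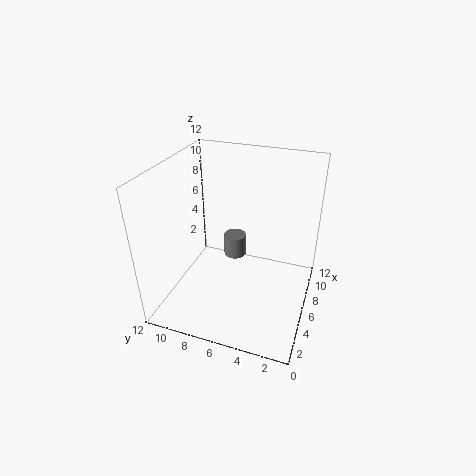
pos_x = 8
pos_y = 7
pos_z = 3
radius = 1
color = 'gray'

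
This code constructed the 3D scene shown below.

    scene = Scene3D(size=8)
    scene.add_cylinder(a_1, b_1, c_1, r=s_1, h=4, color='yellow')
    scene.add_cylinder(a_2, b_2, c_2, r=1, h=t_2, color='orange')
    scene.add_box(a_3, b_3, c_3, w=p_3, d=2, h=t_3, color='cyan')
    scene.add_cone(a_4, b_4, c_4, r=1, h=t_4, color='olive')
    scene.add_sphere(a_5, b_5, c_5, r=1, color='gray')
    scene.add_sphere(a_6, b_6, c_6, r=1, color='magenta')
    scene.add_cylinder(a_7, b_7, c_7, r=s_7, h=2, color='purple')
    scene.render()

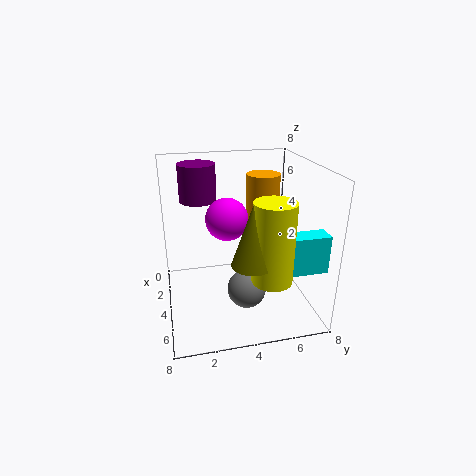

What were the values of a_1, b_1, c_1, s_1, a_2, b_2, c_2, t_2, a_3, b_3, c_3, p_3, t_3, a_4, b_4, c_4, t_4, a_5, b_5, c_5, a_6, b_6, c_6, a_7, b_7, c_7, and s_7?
a_1 = 7, b_1 = 5, c_1 = 3, s_1 = 1, a_2 = 2, b_2 = 6, c_2 = 4, t_2 = 3, a_3 = 6, b_3 = 6, c_3 = 3, p_3 = 1, t_3 = 2, a_4 = 7, b_4 = 4, c_4 = 4, t_4 = 3, a_5 = 6, b_5 = 4, c_5 = 2, a_6 = 6, b_6 = 3, c_6 = 6, a_7 = 3, b_7 = 2, c_7 = 6, s_7 = 1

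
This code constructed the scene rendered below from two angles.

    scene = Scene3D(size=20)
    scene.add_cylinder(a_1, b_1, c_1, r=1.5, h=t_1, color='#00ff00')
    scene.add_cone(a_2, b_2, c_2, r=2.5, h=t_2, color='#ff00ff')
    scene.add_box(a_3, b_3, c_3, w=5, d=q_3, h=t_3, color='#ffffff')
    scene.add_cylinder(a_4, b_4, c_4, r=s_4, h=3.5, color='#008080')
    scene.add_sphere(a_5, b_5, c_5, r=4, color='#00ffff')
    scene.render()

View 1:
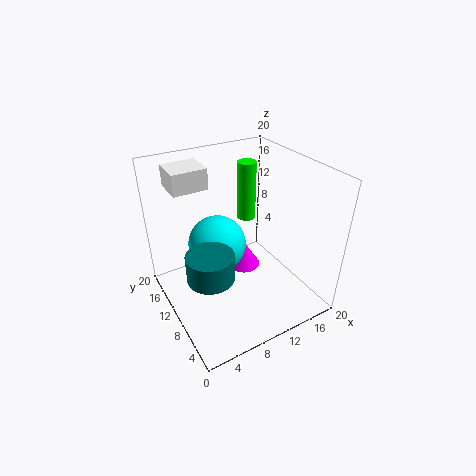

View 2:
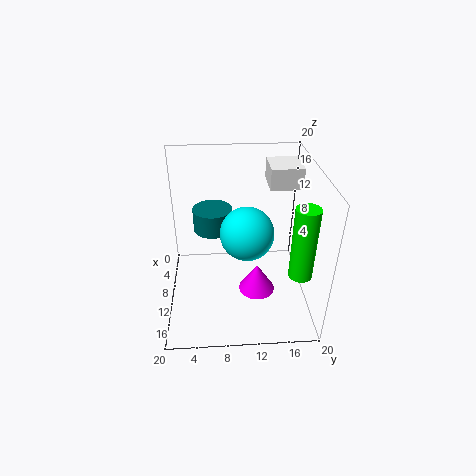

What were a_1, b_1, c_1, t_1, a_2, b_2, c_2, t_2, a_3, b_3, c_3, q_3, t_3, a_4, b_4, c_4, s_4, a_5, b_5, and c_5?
a_1 = 16
b_1 = 17.5
c_1 = 8
t_1 = 9.5
a_2 = 12.5
b_2 = 12.5
c_2 = 3
t_2 = 4
a_3 = 3
b_3 = 14.5
c_3 = 16
q_3 = 4.5
t_3 = 3
a_4 = 4
b_4 = 6.5
c_4 = 8
s_4 = 3
a_5 = 7.5
b_5 = 11.5
c_5 = 9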